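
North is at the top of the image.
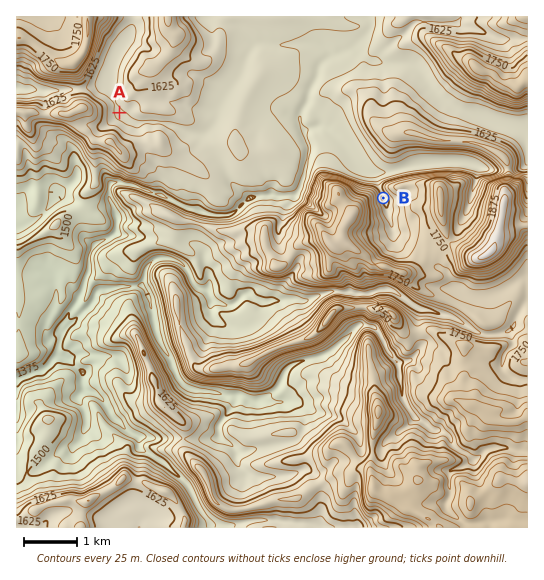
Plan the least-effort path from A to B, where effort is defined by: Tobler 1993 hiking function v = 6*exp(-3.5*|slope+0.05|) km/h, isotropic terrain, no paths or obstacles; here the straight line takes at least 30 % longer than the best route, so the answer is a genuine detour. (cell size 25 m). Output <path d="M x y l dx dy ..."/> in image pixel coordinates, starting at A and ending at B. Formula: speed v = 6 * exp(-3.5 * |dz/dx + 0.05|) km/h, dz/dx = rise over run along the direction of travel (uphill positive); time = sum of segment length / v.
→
<path d="M119 113l19 9 11 0 2 1 18 0 10 6 2 0 2 1 56 0 6 3 38 0 16 8 8 8 6 2 2 3 16 8 6 5 32 16 1 0 5 3 4 4 4 8"/>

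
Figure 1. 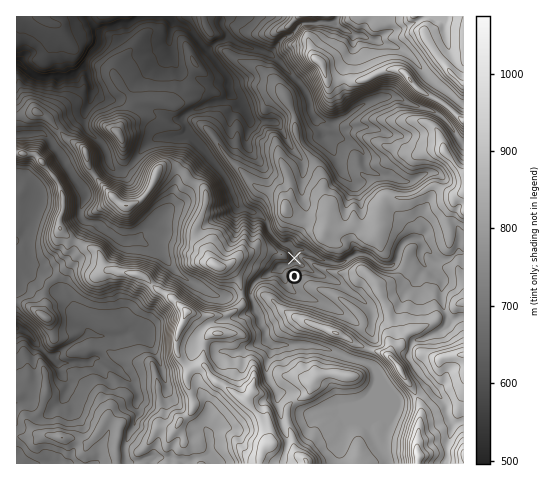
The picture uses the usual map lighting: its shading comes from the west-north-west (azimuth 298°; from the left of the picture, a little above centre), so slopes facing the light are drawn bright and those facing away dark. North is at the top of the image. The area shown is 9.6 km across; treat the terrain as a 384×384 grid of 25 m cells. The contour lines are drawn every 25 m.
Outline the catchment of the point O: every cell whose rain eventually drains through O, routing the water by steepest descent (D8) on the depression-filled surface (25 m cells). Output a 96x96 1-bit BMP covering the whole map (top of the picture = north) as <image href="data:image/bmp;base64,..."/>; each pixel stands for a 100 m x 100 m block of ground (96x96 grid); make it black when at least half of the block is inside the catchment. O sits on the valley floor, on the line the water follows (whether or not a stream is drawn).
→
<image width="96" height="96" href="data:image/bmp;base64,Qk2+BAAAAAAAAD4AAAAoAAAAYAAAAGAAAAABAAEAAAAAAIAEAAATCwAAEwsAAAIAAAAAAAAA////AAAAAAAAAAAAAAAP/////AAAAAAAAAAP/////AAAAAAAAAAH/////AAAAAAAAAAH/////AAAAAAAAAAD/////AAAAAAAAAAH/////AAAAAAAAAAH/////AAAAAAAAAAH/////AAAAAAAAAAH/////gAAAAAAAAAP/////gAAAAAAAAAP/////gAAAAAAAAAf/////gAAAAAAAAA//////gAAAAAAAAB//////AAAAAAAAAD//////AAAAAAAAAP/////+AAAAAAAAAf/////+AAAAAAAAB//////8AAAAAAAAD//////4AAAAAAAAH//////4AAAAAAABH//////wAAAAAAAD///////gAAAAAAAH///////gAAAAAAAH///////AAAAAAAAP///////AAAAAAAAP///////AAAAAAAAP///////AAAAAAAAH///////AAAAAAAAH///////gAAAAAAAH///////gAAAAAAAD///////AAAAAAAAD///////AAAAAAAABAP/////AAAAAAAAAAD////+AAAAAAAAAAD////+AAAAAAAAAAD////+AAAAAAAAAAD////8AAAAAAAAAAD////8AAAAAAAAAAD////4AAAAAAAAAAD////4AAAAAAAAAAH////wAAAAAAAAAAP//+AAAAAAAAAAAAf//wAAAAAAAAAAAAH//gAAAAAAAAAAAAD/wAAAAAAAAAAAAAA/AAAAAAAAAAAAAAAAAAAAAAAAAAAAAAAAAAAAAAAAAAAAAAAAAAAAAAAAAAAAAAAAAAAAAAAAAAAAAAAAAAAAAAAAAAAAAAAAAAAAAAAAAAAAAAAAAAAAAAAAAAAAAAAAAAAAAAAAAAAAAAAAAAAAAAAAAAAAAAAAAAAAAAAAAAAAAAAAAAAAAAAAAAAAAAAAAAAAAAAAAAAAAAAAAAAAAAAAAAAAAAAAAAAAAAAAAAAAAAAAAAAAAAAAAAAAAAAAAAAAAAAAAAAAAAAAAAAAAAAAAAAAAAAAAAAAAAAAAAAAAAAAAAAAAAAAAAAAAAAAAAAAAAAAAAAAAAAAAAAAAAAAAAAAAAAAAAAAAAAAAAAAAAAAAAAAAAAAAAAAAAAAAAAAAAAAAAAAAAAAAAAAAAAAAAAAAAAAAAAAAAAAAAAAAAAAAAAAAAAAAAAAAAAAAAAAAAAAAAAAAAAAAAAAAAAAAAAAAAAAAAAAAAAAAAAAAAAAAAAAAAAAAAAAAAAAAAAAAAAAAAAAAAAAAAAAAAAAAAAAAAAAAAAAAAAAAAAAAAAAAAAAAAAAAAAAAAAAAAAAAAAAAAAAAAAAAAAAAAAAAAAAAAAAAAAAAAAAAAAAAAAAAAAAAAAAAAAAAAAAAAAAAAAAAAAAAAAAAAAAAAAAAAAAAAAAAAAAAAAAAAAAAAAAAAAAAAAAAAAAAAAAAAAAAAAAAAAAAAAAAAAAAAAAAAAAAAAAAAAAAAAAAAAAAAAAAAAAAAAAAAAAAAAAAAAAAAAAAAAAAAAAAAAAAAAAAAAAAAAAAAAAAAA="/>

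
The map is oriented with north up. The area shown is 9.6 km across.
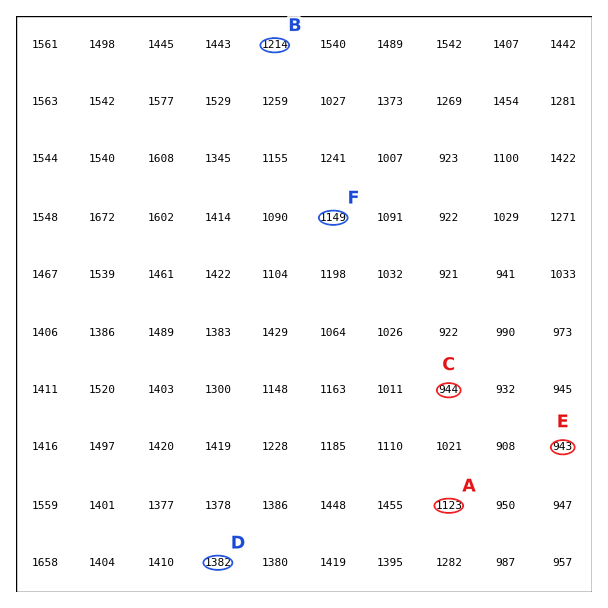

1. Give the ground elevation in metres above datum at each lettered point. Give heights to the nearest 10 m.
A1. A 1120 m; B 1210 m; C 940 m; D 1380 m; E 940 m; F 1150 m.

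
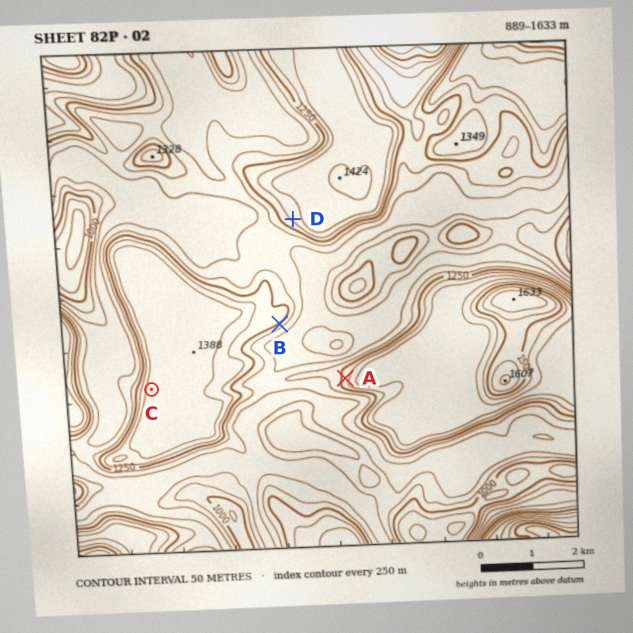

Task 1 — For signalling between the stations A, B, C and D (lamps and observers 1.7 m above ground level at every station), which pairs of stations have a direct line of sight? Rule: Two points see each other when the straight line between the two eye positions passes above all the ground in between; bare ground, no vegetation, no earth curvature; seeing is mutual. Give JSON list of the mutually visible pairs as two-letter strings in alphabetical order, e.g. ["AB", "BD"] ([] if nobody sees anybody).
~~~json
["AB", "AD"]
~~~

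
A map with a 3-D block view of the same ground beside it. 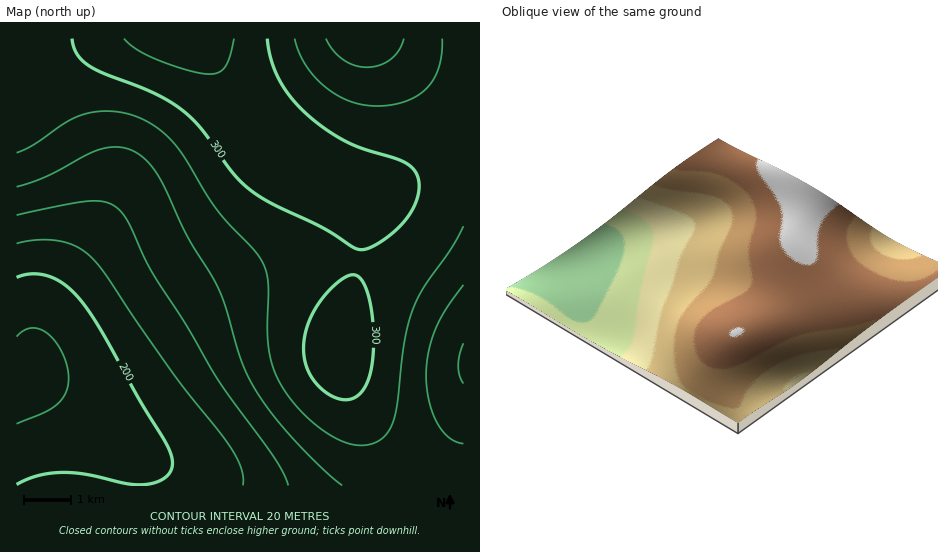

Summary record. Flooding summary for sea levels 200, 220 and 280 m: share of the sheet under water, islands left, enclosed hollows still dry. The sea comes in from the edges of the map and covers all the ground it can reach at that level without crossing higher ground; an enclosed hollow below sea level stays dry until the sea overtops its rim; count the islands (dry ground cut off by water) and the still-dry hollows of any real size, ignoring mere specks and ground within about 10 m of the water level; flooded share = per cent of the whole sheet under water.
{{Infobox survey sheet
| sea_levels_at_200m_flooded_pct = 11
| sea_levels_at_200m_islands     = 0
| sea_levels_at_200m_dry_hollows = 0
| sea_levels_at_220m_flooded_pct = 18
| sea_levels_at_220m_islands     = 0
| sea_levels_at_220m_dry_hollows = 0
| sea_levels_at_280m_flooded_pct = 56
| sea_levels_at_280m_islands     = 0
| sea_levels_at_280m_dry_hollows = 0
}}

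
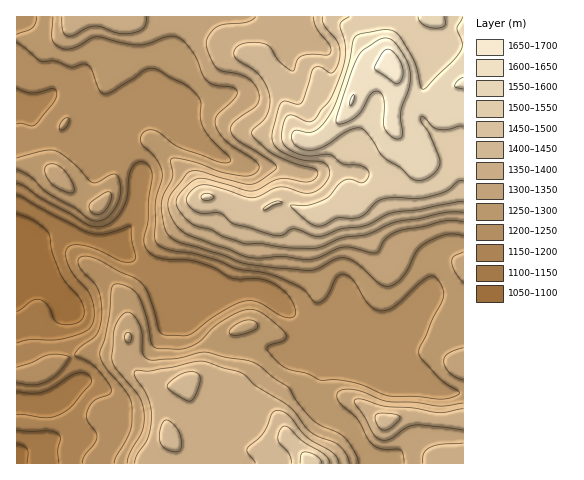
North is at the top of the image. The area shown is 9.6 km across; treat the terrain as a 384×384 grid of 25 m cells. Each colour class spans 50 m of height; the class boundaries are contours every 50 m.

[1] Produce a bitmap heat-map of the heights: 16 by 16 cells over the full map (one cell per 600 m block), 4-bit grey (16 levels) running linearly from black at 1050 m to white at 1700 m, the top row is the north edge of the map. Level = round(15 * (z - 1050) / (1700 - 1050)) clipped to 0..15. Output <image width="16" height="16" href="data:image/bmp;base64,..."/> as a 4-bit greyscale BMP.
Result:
<image width="16" height="16" href="data:image/bmp;base64,Qk32AAAAAAAAAHYAAAAoAAAAEAAAABAAAAABAAQAAAAAAIAAAAATCwAAEwsAABAAAAAAAAAAAAAAABEREQAiIiIAMzMzAERERABVVVUAZmZmAHd3dwCIiIgAmZmZAKqqqgC7u7sAzMzMAN3d3QDu7u4A////ABI0eIiJp1Z3IjRoiIlleHciNGiHdlVlVUM1d3dlRERGIjZkRVVEREURJVM0Q0RERRE0MzNEVVZVAjI0Vnd2dmYSMzaJmqqYdzVVN6qaq7qqVlQ2dmiKu8tERFVGisu8yzRERFZ6rM3MREVEVnmb3cxFVVVoiIreu1Z3dnd3iru7"/>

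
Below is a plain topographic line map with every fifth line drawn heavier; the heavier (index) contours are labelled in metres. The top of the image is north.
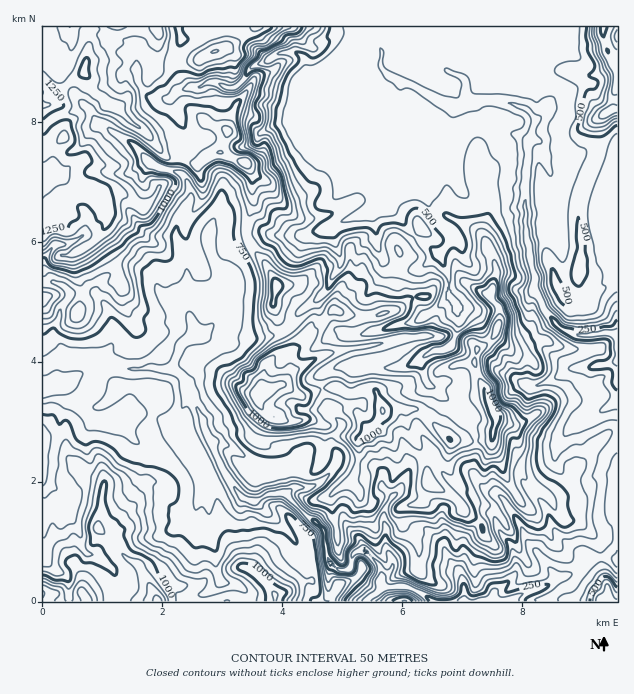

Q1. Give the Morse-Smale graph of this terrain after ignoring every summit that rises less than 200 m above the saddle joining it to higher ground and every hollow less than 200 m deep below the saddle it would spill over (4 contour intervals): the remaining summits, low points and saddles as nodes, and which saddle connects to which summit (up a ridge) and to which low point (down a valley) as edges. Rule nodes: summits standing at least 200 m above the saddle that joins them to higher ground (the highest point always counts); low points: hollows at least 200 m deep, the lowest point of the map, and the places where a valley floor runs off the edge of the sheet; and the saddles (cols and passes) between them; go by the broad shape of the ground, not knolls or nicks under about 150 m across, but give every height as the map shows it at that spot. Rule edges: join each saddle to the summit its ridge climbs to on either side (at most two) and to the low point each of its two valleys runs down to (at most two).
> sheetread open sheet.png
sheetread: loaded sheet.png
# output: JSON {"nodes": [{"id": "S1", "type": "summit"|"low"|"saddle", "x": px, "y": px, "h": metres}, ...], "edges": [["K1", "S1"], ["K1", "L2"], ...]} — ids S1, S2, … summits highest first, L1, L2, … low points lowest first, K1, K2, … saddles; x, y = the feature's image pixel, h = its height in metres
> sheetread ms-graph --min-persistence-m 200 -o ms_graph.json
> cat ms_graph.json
{"nodes": [
{"id": "S1", "type": "summit", "x": 43, "y": 180, "h": 1328},
{"id": "S2", "type": "summit", "x": 43, "y": 594, "h": 1205},
{"id": "S3", "type": "summit", "x": 265, "y": 390, "h": 1191},
{"id": "S4", "type": "summit", "x": 604, "y": 27, "h": 760},
{"id": "S5", "type": "summit", "x": 602, "y": 601, "h": 647},
{"id": "L1", "type": "low", "x": 509, "y": 601, "h": 160},
{"id": "L2", "type": "low", "x": 616, "y": 336, "h": 169},
{"id": "K1", "type": "saddle", "x": 247, "y": 235, "h": 822},
{"id": "K2", "type": "saddle", "x": 494, "y": 303, "h": 816},
{"id": "K3", "type": "saddle", "x": 43, "y": 366, "h": 681},
{"id": "K4", "type": "saddle", "x": 379, "y": 31, "h": 401},
{"id": "K5", "type": "saddle", "x": 413, "y": 87, "h": 390},
{"id": "K6", "type": "saddle", "x": 601, "y": 558, "h": 345},
{"id": "K7", "type": "saddle", "x": 541, "y": 300, "h": 265}],
"edges": [["K1", "S1"], ["K1", "S3"], ["K1", "L1"], ["K2", "S1"], ["K2", "S3"], ["K2", "L1"], ["K2", "L2"], ["K3", "S1"], ["K3", "S2"], ["K3", "L1"], ["K4", "S1"], ["K4", "S4"], ["K4", "L1"], ["K5", "S1"], ["K5", "S4"], ["K5", "L1"], ["K5", "L2"], ["K6", "S3"], ["K6", "S5"], ["K6", "L1"], ["K7", "S3"], ["K7", "S4"], ["K7", "L2"]]}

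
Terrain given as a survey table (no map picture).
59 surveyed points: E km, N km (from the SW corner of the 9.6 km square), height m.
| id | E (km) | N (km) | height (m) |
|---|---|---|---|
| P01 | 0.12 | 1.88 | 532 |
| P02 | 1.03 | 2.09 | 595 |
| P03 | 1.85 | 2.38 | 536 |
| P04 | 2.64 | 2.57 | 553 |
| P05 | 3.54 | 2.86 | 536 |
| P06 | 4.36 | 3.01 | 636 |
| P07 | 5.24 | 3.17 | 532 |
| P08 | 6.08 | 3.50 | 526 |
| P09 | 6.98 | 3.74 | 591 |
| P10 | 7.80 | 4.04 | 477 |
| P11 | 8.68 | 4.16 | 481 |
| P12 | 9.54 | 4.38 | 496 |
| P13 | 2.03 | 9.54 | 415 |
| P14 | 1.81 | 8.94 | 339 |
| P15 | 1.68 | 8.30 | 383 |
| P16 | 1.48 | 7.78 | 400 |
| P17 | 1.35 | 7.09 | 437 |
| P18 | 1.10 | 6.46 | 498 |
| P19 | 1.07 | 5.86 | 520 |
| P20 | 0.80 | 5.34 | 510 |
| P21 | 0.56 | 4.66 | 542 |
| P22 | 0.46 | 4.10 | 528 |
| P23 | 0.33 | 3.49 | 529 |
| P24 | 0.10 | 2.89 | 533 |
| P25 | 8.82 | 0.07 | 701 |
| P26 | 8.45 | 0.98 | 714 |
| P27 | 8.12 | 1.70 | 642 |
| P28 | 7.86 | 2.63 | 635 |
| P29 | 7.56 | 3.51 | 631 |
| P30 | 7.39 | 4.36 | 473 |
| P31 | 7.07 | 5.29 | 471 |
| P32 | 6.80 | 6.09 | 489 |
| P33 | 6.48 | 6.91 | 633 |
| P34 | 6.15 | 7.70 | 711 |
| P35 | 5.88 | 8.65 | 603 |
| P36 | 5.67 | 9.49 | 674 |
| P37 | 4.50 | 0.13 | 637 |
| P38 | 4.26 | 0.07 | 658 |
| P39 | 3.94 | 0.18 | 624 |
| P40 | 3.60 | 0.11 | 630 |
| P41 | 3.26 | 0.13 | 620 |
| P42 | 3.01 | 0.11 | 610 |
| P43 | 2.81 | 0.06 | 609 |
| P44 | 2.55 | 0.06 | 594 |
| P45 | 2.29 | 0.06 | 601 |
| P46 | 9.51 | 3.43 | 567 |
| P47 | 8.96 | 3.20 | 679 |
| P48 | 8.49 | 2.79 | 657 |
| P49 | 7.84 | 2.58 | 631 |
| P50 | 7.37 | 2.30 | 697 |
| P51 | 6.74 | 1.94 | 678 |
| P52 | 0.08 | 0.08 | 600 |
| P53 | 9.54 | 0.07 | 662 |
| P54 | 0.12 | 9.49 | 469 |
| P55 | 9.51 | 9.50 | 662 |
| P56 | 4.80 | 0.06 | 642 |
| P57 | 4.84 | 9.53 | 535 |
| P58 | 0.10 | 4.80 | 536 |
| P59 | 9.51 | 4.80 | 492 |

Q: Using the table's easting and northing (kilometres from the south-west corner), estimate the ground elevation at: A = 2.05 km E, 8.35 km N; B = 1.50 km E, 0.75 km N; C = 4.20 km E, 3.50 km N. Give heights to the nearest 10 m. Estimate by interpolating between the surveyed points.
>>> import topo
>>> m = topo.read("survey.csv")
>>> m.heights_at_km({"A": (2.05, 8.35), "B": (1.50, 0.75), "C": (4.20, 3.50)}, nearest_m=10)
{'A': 440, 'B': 540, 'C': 560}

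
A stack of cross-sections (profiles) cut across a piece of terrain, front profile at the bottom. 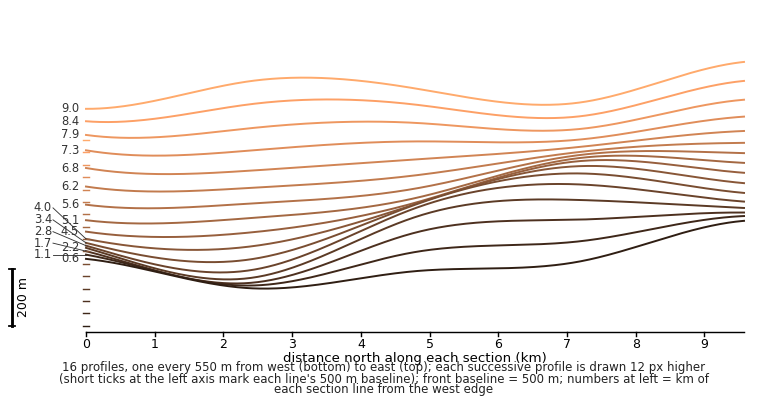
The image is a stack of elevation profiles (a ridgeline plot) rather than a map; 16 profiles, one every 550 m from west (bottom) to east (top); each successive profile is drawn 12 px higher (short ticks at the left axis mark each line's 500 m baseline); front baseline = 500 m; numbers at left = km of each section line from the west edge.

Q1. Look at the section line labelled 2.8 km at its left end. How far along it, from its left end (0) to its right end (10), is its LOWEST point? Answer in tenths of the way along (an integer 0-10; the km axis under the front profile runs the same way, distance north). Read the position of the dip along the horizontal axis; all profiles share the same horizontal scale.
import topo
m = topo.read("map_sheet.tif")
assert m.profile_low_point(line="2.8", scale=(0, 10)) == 2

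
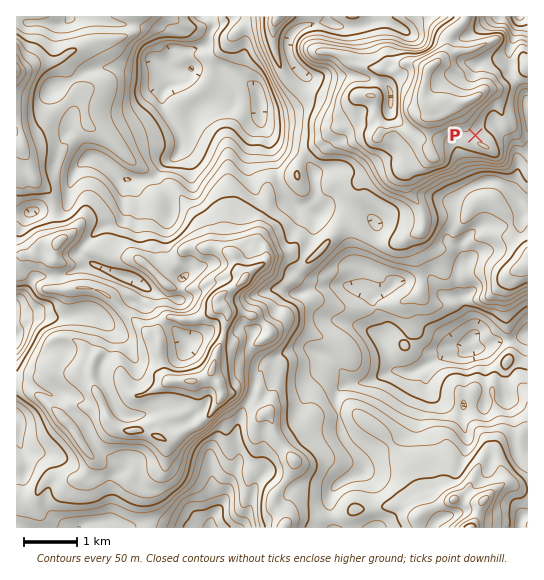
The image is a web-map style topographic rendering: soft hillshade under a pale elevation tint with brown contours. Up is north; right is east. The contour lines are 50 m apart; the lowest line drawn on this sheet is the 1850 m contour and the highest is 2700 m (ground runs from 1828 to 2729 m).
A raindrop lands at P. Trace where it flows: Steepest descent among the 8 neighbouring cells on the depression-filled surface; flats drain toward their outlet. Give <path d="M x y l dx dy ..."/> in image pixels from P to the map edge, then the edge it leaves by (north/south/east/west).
<path d="M475 135l7-6 3 0 2-3 3-1 7 0 4 6 13 14 0 2 1 2 0 6 2 2 0 5 1 1 0 10-1 1-2 8-2 3 0 9 2 0 12 12"/>
exit: east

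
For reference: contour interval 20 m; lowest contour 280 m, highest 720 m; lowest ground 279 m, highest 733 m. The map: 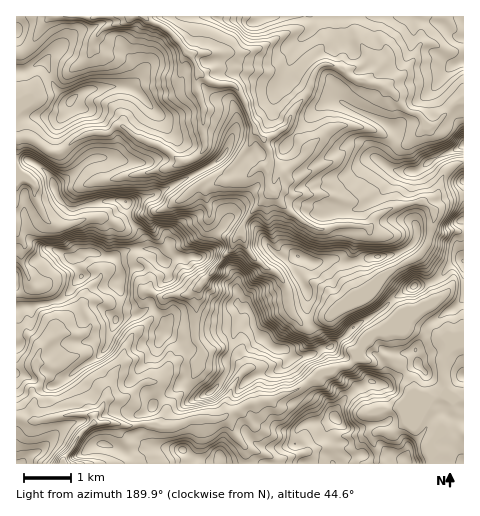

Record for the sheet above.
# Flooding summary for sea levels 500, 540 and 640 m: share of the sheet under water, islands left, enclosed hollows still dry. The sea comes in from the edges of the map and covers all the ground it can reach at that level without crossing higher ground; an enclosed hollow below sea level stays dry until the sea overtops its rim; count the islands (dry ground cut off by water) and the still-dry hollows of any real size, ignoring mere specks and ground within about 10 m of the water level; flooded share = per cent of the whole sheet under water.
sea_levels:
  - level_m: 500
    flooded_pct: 45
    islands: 1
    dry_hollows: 0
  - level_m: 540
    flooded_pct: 58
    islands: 1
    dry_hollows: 0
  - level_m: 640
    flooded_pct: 90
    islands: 2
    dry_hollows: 0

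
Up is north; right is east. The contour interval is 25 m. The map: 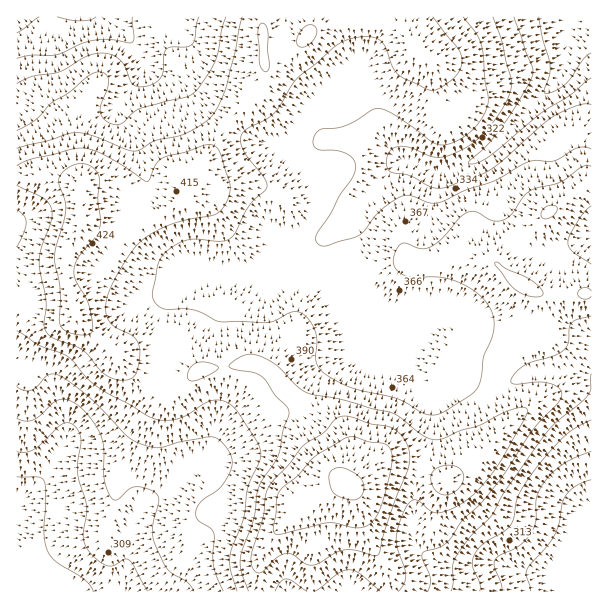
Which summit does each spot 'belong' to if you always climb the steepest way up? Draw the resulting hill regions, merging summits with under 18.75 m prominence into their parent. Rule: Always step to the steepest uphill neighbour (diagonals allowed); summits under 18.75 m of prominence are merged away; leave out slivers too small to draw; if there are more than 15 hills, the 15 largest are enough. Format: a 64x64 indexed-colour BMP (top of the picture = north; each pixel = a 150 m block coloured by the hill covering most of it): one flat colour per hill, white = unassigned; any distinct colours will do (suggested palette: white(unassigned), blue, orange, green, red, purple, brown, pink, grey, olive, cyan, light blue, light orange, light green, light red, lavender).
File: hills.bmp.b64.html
<image width="64" height="64" href="data:image/bmp;base64,Qk12CAAAAAAAAHYAAAAoAAAAQAAAAEAAAAABAAQAAAAAAAAIAAATCwAAEwsAABAAAAAAAAAA////ALR3HwAOf/8ALKAsACgn1gC9Z5QAS1aMAMJ34wB/f38AIr28AM++FwDox64AeLv/AIrfmACWmP8A1bDFABERERERERERERERERERERERERERERERERERERERERERERERERERERERERERERERERERERERERERERERERERERERERERERERERERERERERERERERERERERERERERERERERERERERERERERERERERERERERERERERERERERERERERERERERERERERERERERERERERERERERERERERERERERERERERERERERERERERERERERERERERERERERERERERERERERERERERERERERERERERERERERERERERERERERERERERERERERERERERERERERERERERERERERERERERERERERERERERERERERERERERERERERERERERERERERERERERERERERERERERERERERERERERERERERERERERERERIREREREREREREREREREREREREREREREREREREREREREiERERERERERERERERERERERERERERERERERERERERESIhERERERERERERERERERERERERERERERERERERERERIiIREREREREREREREREREREREREREREREREREREREREiIhERERERERERERERERERERERERERERERERERERERESIiIRERERERERERERERERERERERERERERERERERERERIiIiEREREREREREREREREREREREREREREREREREREREiIiIiIiERERERERERERERERERERERERERERERERERESIiIiIiIhERERERERERERERERERERERERERERERERERIiIiIiIiIREREREREREREREREREREREREREREREREREiIiIiIiIiERERERERERERERERERERERERERERERERESIiIiIiIiIRERERERERERERERERERERERERERERERERIiIiIiIiIiEREREREREREREREREREREREREREREREREiIiIiIiIiIhEREREREREREREREREREREREzMxERERESIiIiIiIiIiEREREREREREREREREREREREzMzMzERMzIiIiIiIiIiIRERERERERERERERERERERERMzMzMzMzMiIiIiIiIiIhEREREREREREREREREREREREzMzMzMzMyIiIiIiIiIiERERERERERERERERERERERETMzMzMzMzIiIiIiIiIiIRERERERERERERERERMRERERMzMzMzMzMiIiIiIiIiIhERERERERERERERETMzMRERMzMzMzMzMyIiIiIiIiIiERERERERERERERETMzMzERMzMzMzMzMzIiIiIiIiIiIhEREREREREREREzMzMzMzMzMzMzMzMzMiIiIiIiIiIiEREREREREREREzMzMzMzMzMzMzMzMzMyIiIiIiIiIiIhERERERERERETMzMzMzMzMzMzMzMzMzIiIiIiIiIiIiIRERERERERETMzMzMzMzMzMzMzMzMzMiIiIiIiIiIiIiERIiIRERERMzMzMzMzMzMzMzMzMzMyIiIiIiIiIiIiIiIiIiERERMzMzMzMzMzMzMzMzMzMzIiIiIiIiIiIiIiIiIiIhEREzMzMzMzMzMzMzMzMzMzMiIiIiIiIiIiIiIiIiIiIRETMzMzMzMzMzMzMzMzMzMyIiIiIiIiIiIiIiIiIiIiIiIzMzMzMzMzMzMzMzMzMzIiIiIiIiIiIiIiIiIiIiIiIiMzMzMzMzMzMzMzMzMzMiIiIiIiIiIiIiIiIiIiIiIiIjMzMzMzMzMzMzMzMzMyIiIiIiIiIiIiIiIiIiIiIiIiIzMzMzMzMzMzMzMzMzIiIiIiIiIiIiIiIiIiIiIiIiIhMzMzMzMzMzMzMzMzMiIiIiIiIiIiIiIiIiIiIiIiIRETMzMzMzMzMzMzMzMyIiIiIiIiIiIiIiIiIiIiIiIREREzMzMzMzMzMzMzMzIiIiIiIiIiIiIiIiIiIiIiIRERETMzMzMzMzMzMzMzMiIiIiIiIiIiIiIiIiIiIiIhEREREzMRERMzMzMzMzMyIiIiIiIiIiIiIiIiIiIiIiERERERERERERMzMzMzMzIiIiIiIiIiIiIiIiIiIiESIRERERERERERETMzMzMzMiIiIiIiIiIiIiIiIiEREREREREREREREREREzMzMzMyIiIiIiIiIiIiIiIhERERERERERERERERERERMzMzMzIiIiIiIiIiIiIiIRERERERERERERERERERERETMzMzMiIiIiIiIiIiIiIREREREREREREREREREREREREzMzMyIiIiIiIiIiIiIRERERERERERERERERERERERERMzMzIiIiIiIiIiIiIhERERERERERERERERERERERERETMzMiIiIiIiIiIiIhEREREREREREREREREREREREREREzMyIiIiIiIiIiIRERERERERERERERERERERERERERERMzIiIiIiIiIhEREREREREREREREREREREREREREREREzMiIiIiIiIiERERERERERERERERERERERERERERERETMyIiIiIiIiERERERERERERERERERERERERERERERERMzIiIiIiIiIREREREREREREREREREREREREREREREREzMiIiIiIiIRERERERERERERERERERERERERERERERETMyIiIiIiEREREREREREREREREREREREREREREREREREz"/>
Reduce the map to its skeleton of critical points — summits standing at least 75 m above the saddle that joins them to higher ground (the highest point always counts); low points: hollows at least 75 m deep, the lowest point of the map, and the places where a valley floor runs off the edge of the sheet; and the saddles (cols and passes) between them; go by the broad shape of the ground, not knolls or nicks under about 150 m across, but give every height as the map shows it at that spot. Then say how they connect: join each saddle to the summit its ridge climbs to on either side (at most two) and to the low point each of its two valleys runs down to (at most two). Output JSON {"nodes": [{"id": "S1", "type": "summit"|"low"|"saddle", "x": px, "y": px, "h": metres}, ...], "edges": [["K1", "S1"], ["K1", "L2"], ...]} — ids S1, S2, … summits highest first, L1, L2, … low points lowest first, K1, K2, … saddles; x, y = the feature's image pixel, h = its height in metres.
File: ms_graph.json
{"nodes": [
{"id": "S1", "type": "summit", "x": 350, "y": 486, "h": 479},
{"id": "L1", "type": "low", "x": 570, "y": 21, "h": 250},
{"id": "L2", "type": "low", "x": 563, "y": 591, "h": 257},
{"id": "L3", "type": "low", "x": 17, "y": 518, "h": 259},
{"id": "L4", "type": "low", "x": 17, "y": 17, "h": 261},
{"id": "K1", "type": "saddle", "x": 153, "y": 386, "h": 393},
{"id": "K2", "type": "saddle", "x": 227, "y": 126, "h": 386},
{"id": "K3", "type": "saddle", "x": 494, "y": 386, "h": 377}],
"edges": [["K1", "S1"], ["K1", "L1"], ["K1", "L3"], ["K2", "S1"], ["K2", "L1"], ["K2", "L4"], ["K3", "S1"], ["K3", "L1"], ["K3", "L2"]]}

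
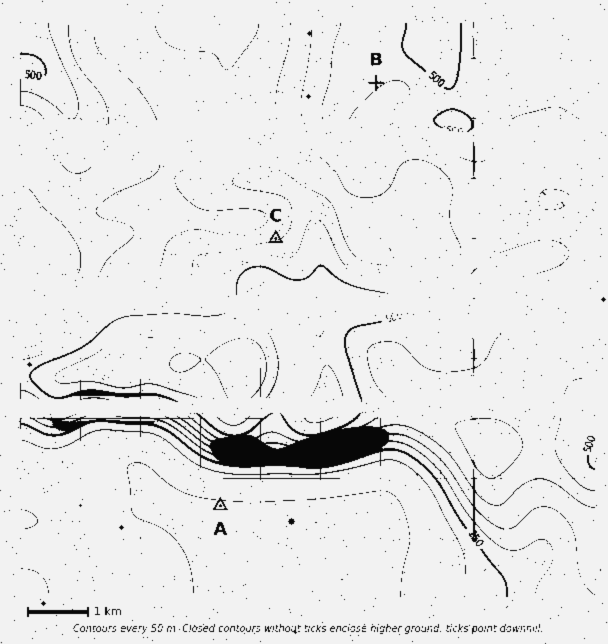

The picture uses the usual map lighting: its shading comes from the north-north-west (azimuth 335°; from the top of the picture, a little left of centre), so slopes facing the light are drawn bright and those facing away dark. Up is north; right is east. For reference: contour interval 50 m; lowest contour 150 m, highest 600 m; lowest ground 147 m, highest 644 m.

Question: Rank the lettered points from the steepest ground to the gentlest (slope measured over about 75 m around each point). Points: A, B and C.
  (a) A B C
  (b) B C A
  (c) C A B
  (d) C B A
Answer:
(d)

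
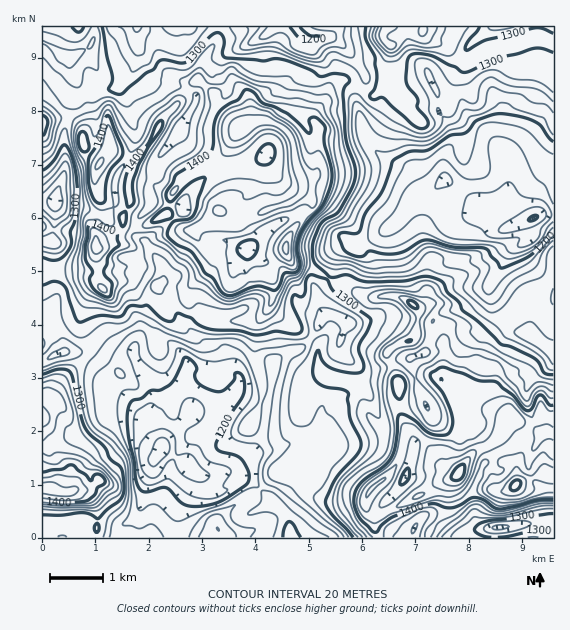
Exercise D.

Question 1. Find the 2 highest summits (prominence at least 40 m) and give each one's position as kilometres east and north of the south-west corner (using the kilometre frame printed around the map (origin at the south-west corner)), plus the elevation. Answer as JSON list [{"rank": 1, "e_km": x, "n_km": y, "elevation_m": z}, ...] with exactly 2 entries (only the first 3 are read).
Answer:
[{"rank": 1, "e_km": 7.81, "n_km": 1.21, "elevation_m": 1515}, {"rank": 2, "e_km": 8.89, "n_km": 0.99, "elevation_m": 1510}]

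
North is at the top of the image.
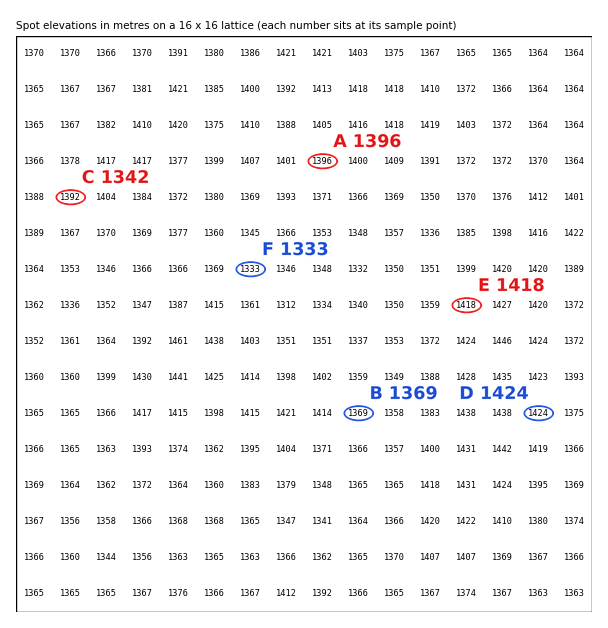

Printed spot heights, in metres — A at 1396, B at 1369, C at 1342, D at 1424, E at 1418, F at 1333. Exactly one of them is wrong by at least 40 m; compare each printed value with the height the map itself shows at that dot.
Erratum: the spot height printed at C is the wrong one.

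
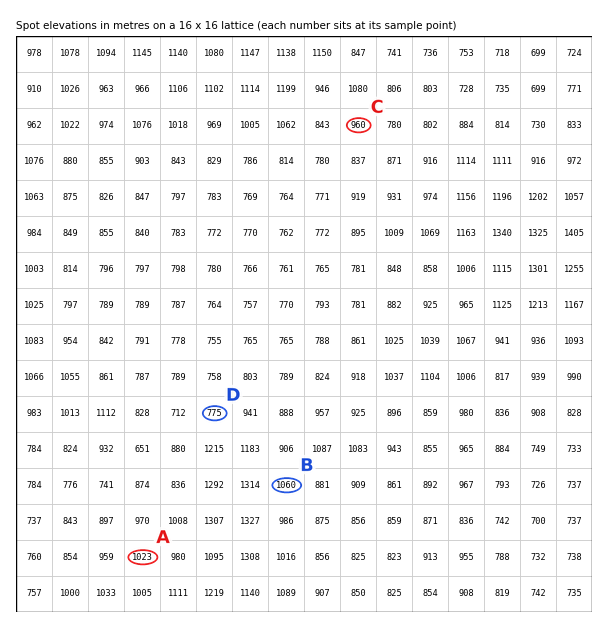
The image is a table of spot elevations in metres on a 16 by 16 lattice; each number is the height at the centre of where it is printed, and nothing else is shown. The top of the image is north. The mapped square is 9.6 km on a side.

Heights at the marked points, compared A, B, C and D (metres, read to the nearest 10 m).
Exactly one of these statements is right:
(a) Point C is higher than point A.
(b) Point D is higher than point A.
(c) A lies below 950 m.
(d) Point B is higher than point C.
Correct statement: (d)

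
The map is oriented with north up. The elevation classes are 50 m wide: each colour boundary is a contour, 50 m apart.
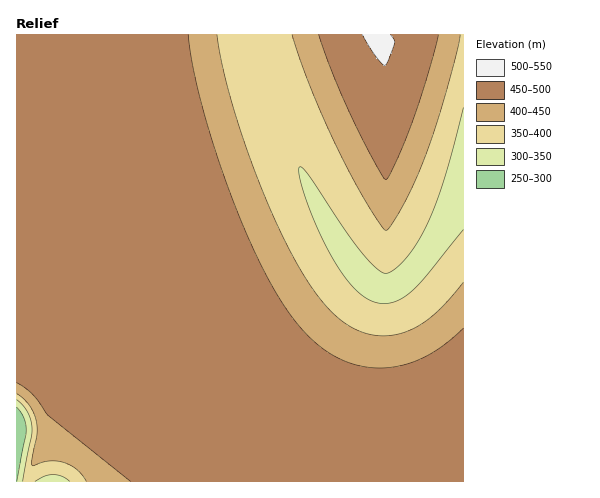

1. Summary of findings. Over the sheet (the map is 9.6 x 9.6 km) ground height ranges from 280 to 500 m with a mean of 440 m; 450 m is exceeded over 60.7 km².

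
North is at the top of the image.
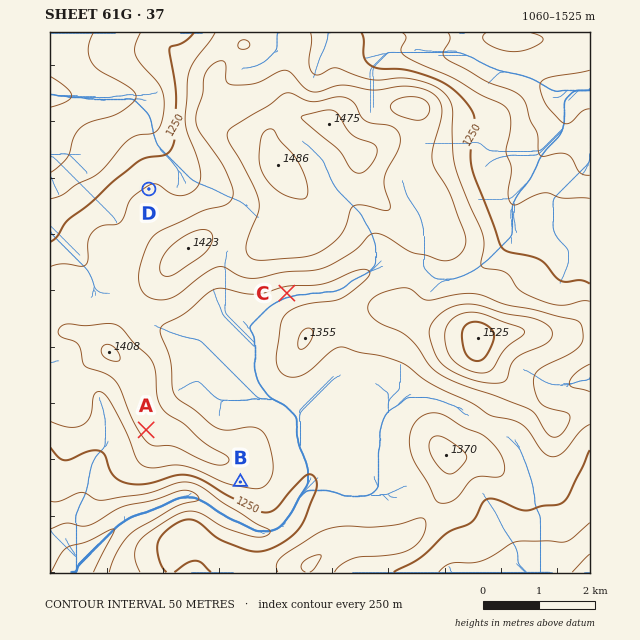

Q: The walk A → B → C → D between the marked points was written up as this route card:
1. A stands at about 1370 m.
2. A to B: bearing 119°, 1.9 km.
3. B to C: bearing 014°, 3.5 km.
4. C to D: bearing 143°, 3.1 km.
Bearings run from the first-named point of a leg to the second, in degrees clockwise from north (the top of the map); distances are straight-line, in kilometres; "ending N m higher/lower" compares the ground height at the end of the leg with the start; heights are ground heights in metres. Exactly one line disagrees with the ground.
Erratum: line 4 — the bearing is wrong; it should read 307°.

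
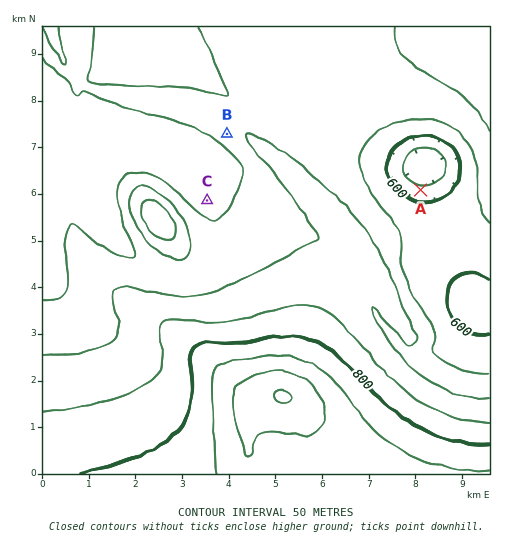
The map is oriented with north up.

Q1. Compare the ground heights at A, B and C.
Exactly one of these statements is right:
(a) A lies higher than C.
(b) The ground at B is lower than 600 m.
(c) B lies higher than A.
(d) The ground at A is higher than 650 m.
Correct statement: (c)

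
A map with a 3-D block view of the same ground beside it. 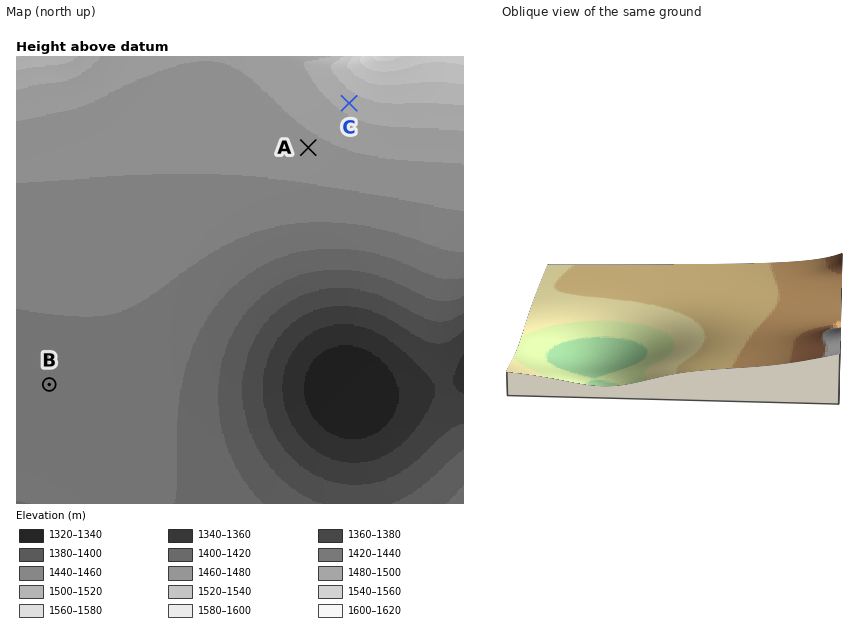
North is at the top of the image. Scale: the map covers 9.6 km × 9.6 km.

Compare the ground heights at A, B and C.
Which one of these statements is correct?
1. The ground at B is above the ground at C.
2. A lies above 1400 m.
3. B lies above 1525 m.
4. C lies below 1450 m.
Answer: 2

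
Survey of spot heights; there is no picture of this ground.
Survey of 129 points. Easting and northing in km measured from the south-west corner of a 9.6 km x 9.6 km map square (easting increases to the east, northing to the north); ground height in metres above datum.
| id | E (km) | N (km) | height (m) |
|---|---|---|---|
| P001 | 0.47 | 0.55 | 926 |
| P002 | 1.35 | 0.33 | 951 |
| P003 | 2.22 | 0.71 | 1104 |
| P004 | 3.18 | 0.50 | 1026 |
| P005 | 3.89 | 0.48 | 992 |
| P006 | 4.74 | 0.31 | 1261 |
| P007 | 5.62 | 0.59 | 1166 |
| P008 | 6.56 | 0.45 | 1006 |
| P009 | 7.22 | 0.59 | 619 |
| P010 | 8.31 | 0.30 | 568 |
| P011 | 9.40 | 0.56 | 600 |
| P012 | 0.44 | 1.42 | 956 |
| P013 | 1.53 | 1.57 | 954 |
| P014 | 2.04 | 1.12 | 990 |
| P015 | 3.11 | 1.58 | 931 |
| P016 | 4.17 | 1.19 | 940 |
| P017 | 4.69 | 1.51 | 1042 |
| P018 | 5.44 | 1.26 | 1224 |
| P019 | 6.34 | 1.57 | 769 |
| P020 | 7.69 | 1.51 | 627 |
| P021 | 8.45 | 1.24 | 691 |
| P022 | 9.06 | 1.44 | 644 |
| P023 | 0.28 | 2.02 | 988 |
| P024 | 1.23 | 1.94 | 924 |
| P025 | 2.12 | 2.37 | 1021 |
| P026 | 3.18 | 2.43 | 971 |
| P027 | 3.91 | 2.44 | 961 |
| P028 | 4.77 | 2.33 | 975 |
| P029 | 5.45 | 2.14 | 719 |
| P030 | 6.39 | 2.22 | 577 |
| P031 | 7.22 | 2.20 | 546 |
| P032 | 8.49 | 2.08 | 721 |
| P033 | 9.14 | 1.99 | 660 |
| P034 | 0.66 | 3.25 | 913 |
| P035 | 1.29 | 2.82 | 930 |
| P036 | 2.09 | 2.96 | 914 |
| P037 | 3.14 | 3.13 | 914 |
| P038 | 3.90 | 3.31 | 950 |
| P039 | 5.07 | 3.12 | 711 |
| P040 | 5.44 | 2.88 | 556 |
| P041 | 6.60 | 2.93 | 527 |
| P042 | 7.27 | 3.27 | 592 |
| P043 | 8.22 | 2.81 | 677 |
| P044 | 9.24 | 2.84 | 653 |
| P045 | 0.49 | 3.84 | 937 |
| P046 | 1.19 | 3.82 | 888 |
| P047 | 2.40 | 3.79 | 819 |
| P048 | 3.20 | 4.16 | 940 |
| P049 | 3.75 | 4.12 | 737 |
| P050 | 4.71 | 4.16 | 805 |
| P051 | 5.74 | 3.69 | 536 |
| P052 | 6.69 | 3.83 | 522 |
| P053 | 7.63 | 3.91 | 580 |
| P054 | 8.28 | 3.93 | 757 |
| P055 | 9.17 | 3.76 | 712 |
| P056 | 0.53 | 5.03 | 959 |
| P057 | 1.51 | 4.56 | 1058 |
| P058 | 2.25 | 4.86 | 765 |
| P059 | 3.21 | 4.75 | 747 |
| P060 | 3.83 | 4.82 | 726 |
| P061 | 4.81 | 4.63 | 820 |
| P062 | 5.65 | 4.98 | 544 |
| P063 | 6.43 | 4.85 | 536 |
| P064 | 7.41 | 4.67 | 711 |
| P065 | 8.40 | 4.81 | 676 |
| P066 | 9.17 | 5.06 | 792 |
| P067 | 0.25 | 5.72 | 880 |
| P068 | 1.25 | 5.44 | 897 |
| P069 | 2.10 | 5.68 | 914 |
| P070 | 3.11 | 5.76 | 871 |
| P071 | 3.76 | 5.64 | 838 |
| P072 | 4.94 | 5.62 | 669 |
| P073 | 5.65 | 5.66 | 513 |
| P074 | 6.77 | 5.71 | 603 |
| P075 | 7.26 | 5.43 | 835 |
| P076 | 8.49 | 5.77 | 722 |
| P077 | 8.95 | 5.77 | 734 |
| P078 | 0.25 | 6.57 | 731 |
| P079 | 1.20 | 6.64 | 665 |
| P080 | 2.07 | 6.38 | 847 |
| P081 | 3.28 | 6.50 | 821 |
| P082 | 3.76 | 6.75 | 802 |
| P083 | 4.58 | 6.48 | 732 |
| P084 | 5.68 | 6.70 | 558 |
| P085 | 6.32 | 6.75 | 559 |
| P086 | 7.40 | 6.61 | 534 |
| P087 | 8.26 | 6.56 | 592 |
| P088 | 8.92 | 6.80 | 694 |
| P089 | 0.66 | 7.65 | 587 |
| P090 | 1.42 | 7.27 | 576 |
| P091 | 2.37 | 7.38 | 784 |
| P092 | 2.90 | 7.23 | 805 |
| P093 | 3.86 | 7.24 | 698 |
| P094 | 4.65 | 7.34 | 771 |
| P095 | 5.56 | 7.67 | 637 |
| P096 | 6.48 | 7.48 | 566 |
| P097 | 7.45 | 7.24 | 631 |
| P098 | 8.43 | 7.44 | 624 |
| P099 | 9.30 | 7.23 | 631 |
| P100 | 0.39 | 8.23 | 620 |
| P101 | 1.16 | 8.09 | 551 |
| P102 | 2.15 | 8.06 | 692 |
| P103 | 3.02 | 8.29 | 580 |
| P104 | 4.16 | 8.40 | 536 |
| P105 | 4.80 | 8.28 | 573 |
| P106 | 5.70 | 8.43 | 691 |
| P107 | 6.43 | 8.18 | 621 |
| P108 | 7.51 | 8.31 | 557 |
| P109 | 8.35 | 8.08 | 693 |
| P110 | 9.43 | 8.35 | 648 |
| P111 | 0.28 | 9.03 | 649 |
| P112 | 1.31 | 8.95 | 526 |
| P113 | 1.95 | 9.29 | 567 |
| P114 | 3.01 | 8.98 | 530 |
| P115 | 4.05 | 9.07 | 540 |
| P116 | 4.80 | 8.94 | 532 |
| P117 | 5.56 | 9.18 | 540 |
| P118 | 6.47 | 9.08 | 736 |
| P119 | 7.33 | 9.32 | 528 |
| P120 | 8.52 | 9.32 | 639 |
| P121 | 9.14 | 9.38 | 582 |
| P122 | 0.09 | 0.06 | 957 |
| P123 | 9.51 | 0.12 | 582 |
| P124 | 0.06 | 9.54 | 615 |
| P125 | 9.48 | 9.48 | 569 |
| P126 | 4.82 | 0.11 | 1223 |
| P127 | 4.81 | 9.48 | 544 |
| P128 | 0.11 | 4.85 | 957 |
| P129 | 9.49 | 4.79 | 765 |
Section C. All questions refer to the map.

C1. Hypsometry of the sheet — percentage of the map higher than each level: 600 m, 75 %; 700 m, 51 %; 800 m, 36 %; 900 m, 26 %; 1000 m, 9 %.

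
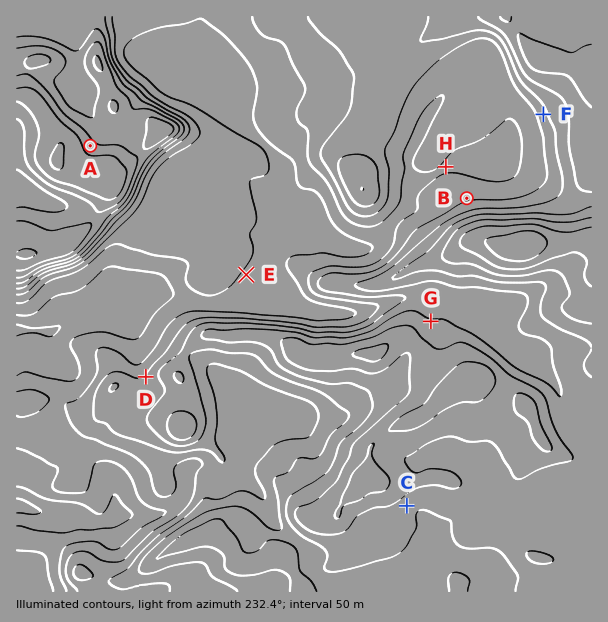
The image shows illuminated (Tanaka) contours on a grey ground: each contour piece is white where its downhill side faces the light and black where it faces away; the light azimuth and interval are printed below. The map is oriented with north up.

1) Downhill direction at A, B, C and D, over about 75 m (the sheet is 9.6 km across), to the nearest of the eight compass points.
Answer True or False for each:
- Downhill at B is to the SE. False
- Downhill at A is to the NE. True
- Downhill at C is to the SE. True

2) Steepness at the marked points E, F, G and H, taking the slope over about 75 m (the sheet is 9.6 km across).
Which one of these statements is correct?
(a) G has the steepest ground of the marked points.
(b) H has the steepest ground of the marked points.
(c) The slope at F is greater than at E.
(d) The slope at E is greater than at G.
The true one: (c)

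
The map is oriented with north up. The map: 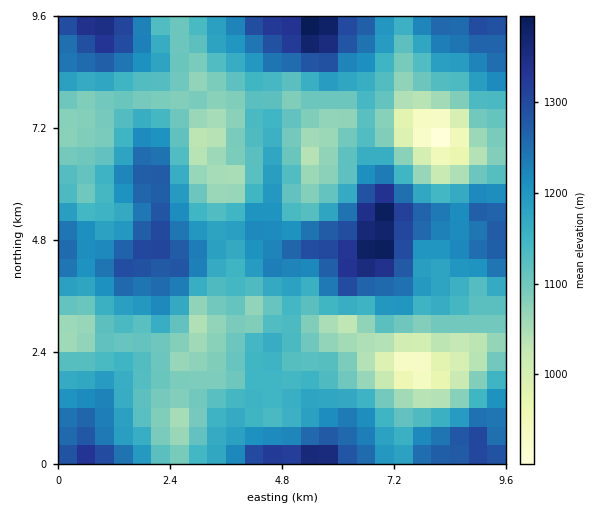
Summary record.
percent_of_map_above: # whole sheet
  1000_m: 97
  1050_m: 92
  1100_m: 75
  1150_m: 53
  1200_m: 34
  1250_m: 19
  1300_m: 7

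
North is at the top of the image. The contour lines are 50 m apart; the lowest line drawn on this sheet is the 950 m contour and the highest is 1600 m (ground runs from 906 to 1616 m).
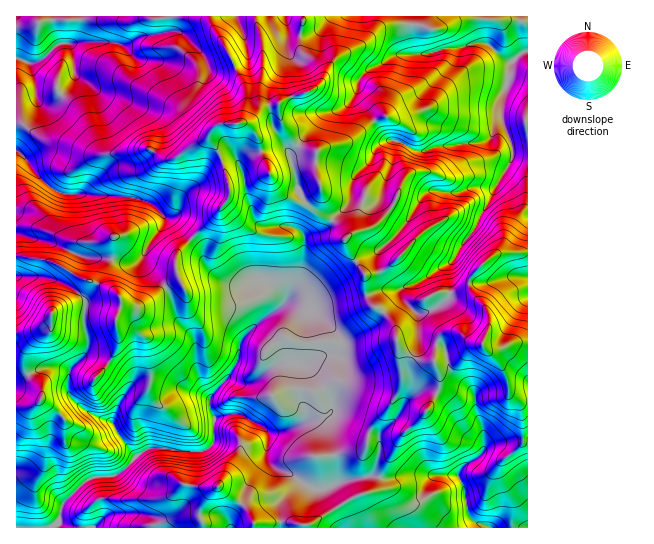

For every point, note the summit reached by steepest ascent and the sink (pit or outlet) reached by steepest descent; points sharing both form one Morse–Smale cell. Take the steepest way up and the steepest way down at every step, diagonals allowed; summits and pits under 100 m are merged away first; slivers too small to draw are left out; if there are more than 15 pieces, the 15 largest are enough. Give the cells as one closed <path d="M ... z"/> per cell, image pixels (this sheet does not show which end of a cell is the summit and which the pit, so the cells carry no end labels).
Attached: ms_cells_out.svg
<path d="M413 16l-80 0-11 12-11 7-18-2-5-4-3-13-29 1 0 6 7 22 0 28-4 17 0 19-4 8-10 6 11 11 13 40 7 13 9 9 18 7 18-14-2 22 18 12 8 10 0 10 3 7 17 25 0 16 2 5 12-5 22-2 14-5 38-23 10-18 13-16 37-73-2-13-10-24-8 12-2 9-6 3-42 4-16 6-12 0-13-8-13-3-8-7-10-20-14-16 2-16 10-12 24-13 27-2-4-1-3-8z"/><path d="M255 16l-176 0-2 21-8 8 4 10 2 22-20 23-5 3-8 0-5-4-6-34-12-6-3 0 0 91 9 8 10 15 18 16 13 6 16-2 39 3 25 5 11 7 8 9 8 3 18 19 24-21 14-21 0-11-8-28-12-20 3-9 7-5 27-1 9-6 4-8 0-19 4-17 0-28z"/><path d="M193 240l-3 0-14 17 0 13 4 9-15 8 7 12 7 23 16 19 2 29 6 16 6 9 0 11 4 11 2 2 20-6 26 12 7 8-1 25 4 7 23 11 20 13 11 0 17-8 29-5 4-3 4-16 0-18-24-8-24-16-2-2 3-4-1-7-8-15-11-16-11-6 28-10 6-6 2-7-2-11-24-20-17-7-11 1 1-6-3-5-14-11-8-3-14 4-14 0-8-3-14-11-5-9-3-12z"/><path d="M235 413l-14 3-6 3-2 24-8 8-20 1-20-4-15 0-12 7-16 17-8 4-21 1-6 3-23 22-5 20-4 5 248 1 2-3 6-1 42-27 23-8 3-11-4-2-33 5-17 8-11 0-8-4-12-9-23-11-4-7 1-25-7-8z"/><path d="M527 16l-113 0-2 10 1 19 3 8 4 1-23 1-28 14-10 12-2 16 14 16 10 20 8 7 13 3 13 8 12 0 16-6 42-4 6-3 2-9 8-12 10 24 1 10 2 2 13 0z"/><path d="M93 281l-5 1-7 13 4 6-1 25 4 21-5 11-14 13 0 24 21 18 20 8 25 35 15-8 15 0 20 4 16 0 6-3 6-6 2-21-6-16 0-11-5-6-5-14-4-34-16-19-11-32-3-3-26 20-12 0-6-4-1-6-3-4z"/><path d="M245 123l-26 1-6 3-4 7 0 4 12 20 8 28 0 11-10 16-28 26 10 10 3 12 5 9 14 11 8 3 14 0 9-4 13 3 14 11 3 5-1 6 3-2 7 0 10 4 14 0 49-11-1-21-17-25-3-7 0-10-8-10-18-12 2-22-18 14-18-7-9-9-7-13-13-40z"/><path d="M527 153l-13 0-2 2-1 7-15 24-20 41-13 16-10 18-4 2-1 12 3 18-5 8-15 10-14 2-13-12-3-12-15 0-18 6 3 8 10 6 12 14 4 22 5 6 21 10 23 2 13-4 10-10 13-5 21 23 6 26 13 8 6 0z"/><path d="M482 344l-13 5-10 10-24 4 5 12-1 15-18 28-20 17-6 15-12 17-3 10 2 2 11 0 13-4 52 1 6 11 4 26 7 10 14 5 38 0 1-126-9-2-10-7-6-26z"/><path d="M82 296l-25 12-5 5-1 16-14 8-9 9-4 9 1 14 6 9 9 9 1 12-10 8-15 0 1 121 37 0 5-6 5-20 18-18 11-7 21-1 8-4 14-15-26-36-9-2-19-11-14-15 1-22 14-13 5-11-4-21 1-25z"/><path d="M367 296l-50 11-22-2 16 6 8 5 18 21-1 9-7 9-28 10 11 6 11 16 8 15 1 7-3 4 2 2 24 16 24 8 1 11-4 19-4 6 7 2 4-10 12-17 6-15 20-17 12-17 6-11 1-15-6-14-11 0-8-2-16-12-6-24-12-14-10-6z"/><path d="M17 151l0 82 38 11 30 13 17 0 31 7 10-8 5 13 18 18 14-8-4-9 0-13 15-18-18-19-8-3-14-13-18-7-72-4-14-8-12-12-10-15z"/><path d="M453 475l-47 0-13 4-14-2-5 14-21 6-49 30 183 1-12-5-4-5-4-11-3-20-5-10z"/><path d="M78 16l-62 1 0 41 15 7 4 14 1 18 6 6 8 0 5-3 20-23-2-22-4-10 8-8z"/><path d="M19 233l-3 1 1 22 24 3 13 4 27 16 16 4 16 8 7 6 3 8 16 2 26-21-17-17-5-13-10 8-31-7-17 0-30-13z"/>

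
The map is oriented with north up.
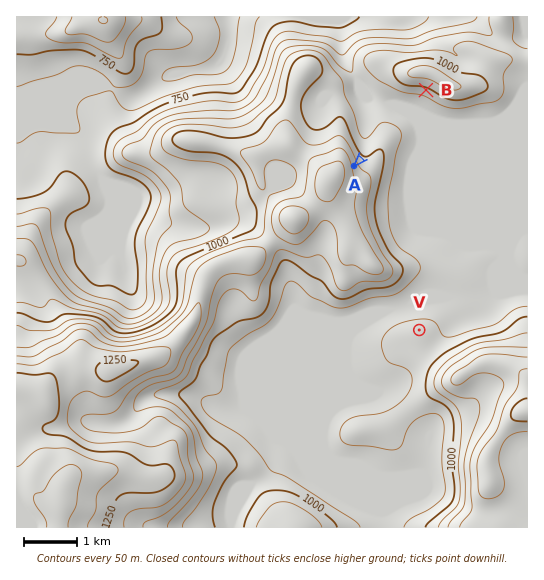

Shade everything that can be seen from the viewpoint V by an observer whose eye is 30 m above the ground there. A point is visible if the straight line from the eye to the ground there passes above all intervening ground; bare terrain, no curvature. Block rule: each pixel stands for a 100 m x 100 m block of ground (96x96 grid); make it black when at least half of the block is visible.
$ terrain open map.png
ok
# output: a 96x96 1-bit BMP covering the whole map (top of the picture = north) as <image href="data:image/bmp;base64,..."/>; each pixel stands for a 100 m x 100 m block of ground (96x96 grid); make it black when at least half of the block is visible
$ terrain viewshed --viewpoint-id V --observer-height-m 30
<image width="96" height="96" href="data:image/bmp;base64,Qk2+BAAAAAAAAD4AAAAoAAAAYAAAAGAAAAABAAEAAAAAAIAEAAATCwAAEwsAAAIAAAAAAAAA////AAAAAAAAAAA//gAf/////AAAQAAP/gA/////+AAAYAAH/wA//B//+AAAcAAH/4D/8A/4AAAAeAAH/8H/wAfwAAAAfAAH/uP/AAPgAAAAfAAH/nf+AAHgAAAAPAAH/hf8AADgAAAAOAAH/w/8AABAAAAAPgAH/wf8AAAAAAAAP/+P/4/+AAAAAAAAP/+P///+AAAAAAAAP/+f////AAAAAAAAf/8P////AAAAAAAHf/8P////gABAAAAH//4H////gADAAAAP/A4H////wAGAAAA//AAH////wAOAAAB//AAP////4/+AAAAB8AAf//////+AAAABwDAf//////+AAAADwDw////////AAAADgD9////////gAAADAD/////////gAAACAH//9//////wAAAAAH/////////4AAAAAD/////////8AAAAAD+P////////gAAAAB+P////////4AAAAA/f//////+/8AAAAAP///////+//AAAAAD//////////gAAAAA//////////4AAAAAf//////////AAAAAD//////////wAAAAB//////////4AAAAA//////////8AAAAA//////////8AAAAAf/////////8AAAAAf/////////8AAAAAPg////////8AAAAAPg////////4AAAAAPA/5j/////4AAAAAPA/wD/////8AAAAAHg/gB/////8AAAAAHg/AB/////8AAAAAH5+AA/////8AAAAAD9+AA/////8AAAAAB58AAz////8AAAAAAA8AAgAf//8AAAAAAA8AAAAB//8AAAAAAAYAAAAB//8AAAAAAAAAAAAB//8AAAAAAAAAAAAD//8AAAAAAAAAAAAD//8AAAAAAAAYAAAH//8AAAAAAAAMAAAH//8AAAAAAAAMAAAP//8AAAAAAAAEAAAP//8AAAAAAAAAAAAf//8AAAAAAAAAAAAf//8AAAAAAAAAAAA///8AAAAAAAAAAAA///8AAAAAAAAAAGA///8AAAAAAAAAAHh///8AAAAAAAAAAD5///8AAAAAAAAAAB////8AAAAAAAAABB////8AAAAAAAAAAA////8AAAAAAAAAAA////8AAAAAAAAAAAf///8AAAAAAAAAAAf///8AAAAAAAAAAAP///8AAAAAAAAAAAH///8AAAAAAAAAAAAf//8AAAAAAAAAAAAf//8AAAAAAAAAAAA///8AAAAAAAAAAAA///8AAAAAAAAAAAA///8AAAAAAAAAAAA///8AAAAAAAAAAAB///8AAAAAAAAAAAD///8AAAAAAAAAAAH//4cAAAAAAAAAAAP/gAcAAAAAAAAAAAf/AAMAAAAAAAAAAA44AAcAAAAAAAAAAAwAAAcAAAAAAAAAAAgAAAcAAAAAAAAAAAAAAAAAAAAAAAAAAAAAAAAAAAAAAAAAAAAAAAAAAAAAAAAAAAAAAAAAAAAAAAAAAAAAAAAAAAAAAAAAAAAAAAAAAAAAAAAAAAAAAAAAAAAAAAAAAAAAAAA="/>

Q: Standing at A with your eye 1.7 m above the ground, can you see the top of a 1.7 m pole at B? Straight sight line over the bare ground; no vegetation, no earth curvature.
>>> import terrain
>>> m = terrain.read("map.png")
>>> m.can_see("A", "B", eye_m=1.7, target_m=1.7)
True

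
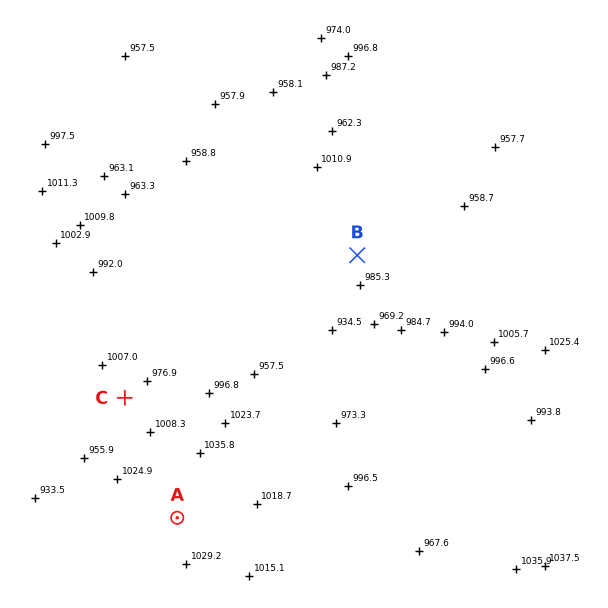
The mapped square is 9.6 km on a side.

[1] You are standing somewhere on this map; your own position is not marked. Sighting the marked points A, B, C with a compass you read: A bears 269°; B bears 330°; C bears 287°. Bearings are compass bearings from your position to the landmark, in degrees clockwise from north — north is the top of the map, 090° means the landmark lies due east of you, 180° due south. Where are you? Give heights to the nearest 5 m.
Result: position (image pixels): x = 506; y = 513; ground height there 1010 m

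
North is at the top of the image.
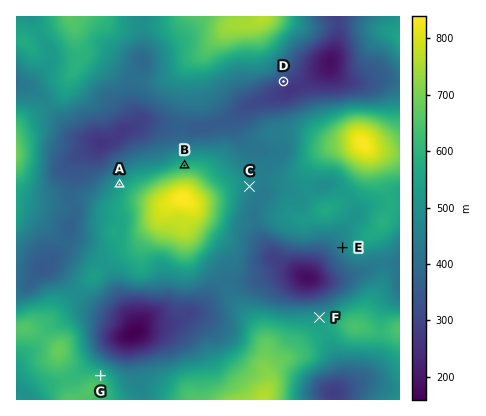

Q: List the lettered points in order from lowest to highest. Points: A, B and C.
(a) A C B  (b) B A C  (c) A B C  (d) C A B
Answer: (d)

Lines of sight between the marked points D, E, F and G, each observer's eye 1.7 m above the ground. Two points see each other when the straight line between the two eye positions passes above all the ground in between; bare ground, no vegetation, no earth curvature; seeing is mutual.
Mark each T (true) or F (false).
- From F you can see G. F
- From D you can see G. F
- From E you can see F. T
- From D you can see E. F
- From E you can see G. T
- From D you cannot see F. T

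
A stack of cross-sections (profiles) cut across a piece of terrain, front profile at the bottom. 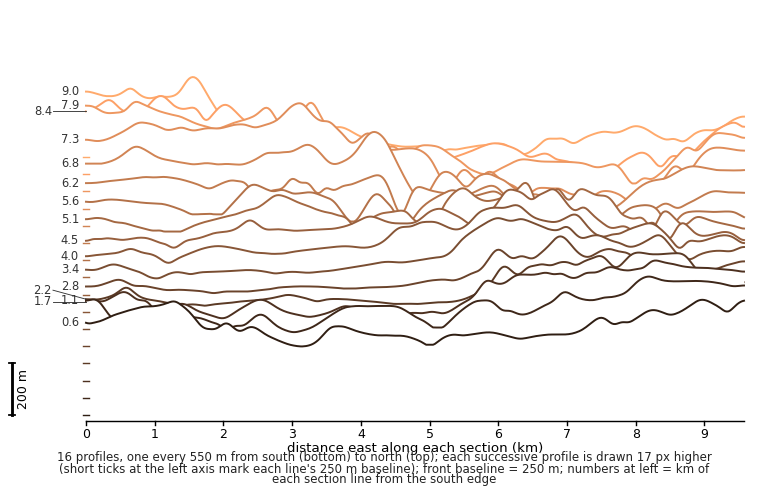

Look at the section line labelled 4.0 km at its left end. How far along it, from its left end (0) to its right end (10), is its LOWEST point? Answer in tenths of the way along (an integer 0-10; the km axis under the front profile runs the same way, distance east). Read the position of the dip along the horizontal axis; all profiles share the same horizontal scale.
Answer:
1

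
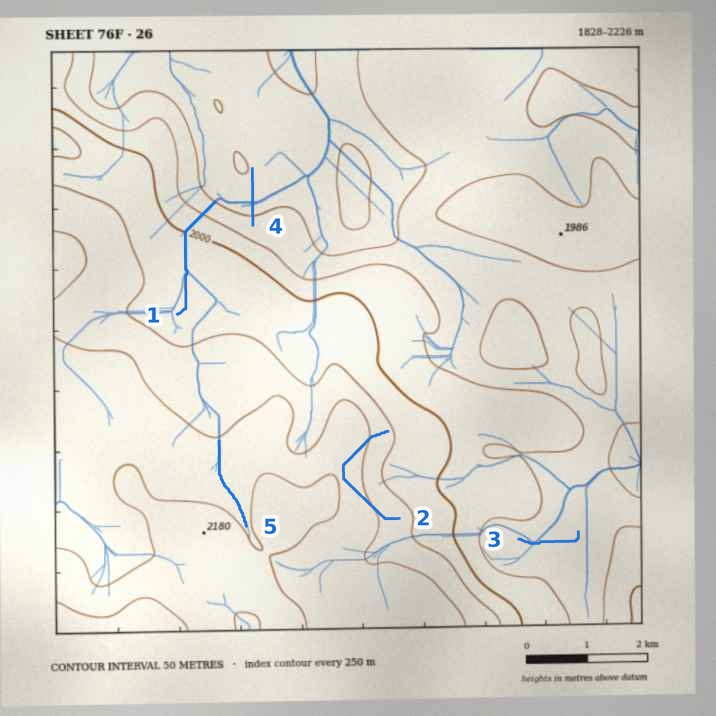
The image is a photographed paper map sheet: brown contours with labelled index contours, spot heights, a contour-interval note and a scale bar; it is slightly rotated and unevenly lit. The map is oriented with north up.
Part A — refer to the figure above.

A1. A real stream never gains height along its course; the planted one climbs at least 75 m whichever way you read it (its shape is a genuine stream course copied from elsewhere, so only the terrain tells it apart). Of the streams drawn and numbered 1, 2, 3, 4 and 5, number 2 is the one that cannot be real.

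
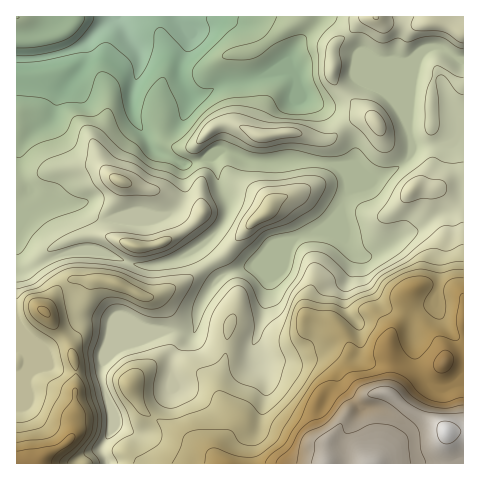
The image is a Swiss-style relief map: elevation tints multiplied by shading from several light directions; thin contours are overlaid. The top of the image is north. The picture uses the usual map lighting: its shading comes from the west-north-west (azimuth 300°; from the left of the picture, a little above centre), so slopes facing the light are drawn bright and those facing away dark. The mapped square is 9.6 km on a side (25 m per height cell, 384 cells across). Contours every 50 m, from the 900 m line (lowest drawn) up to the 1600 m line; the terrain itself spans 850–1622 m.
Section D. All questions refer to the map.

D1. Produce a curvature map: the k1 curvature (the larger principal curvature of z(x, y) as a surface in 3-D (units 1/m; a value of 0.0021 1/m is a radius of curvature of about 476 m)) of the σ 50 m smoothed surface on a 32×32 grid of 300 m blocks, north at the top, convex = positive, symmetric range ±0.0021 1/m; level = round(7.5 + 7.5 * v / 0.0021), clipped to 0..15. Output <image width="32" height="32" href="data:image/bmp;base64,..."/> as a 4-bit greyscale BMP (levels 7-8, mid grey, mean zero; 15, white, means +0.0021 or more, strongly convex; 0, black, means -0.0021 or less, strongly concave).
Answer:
<image width="32" height="32" href="data:image/bmp;base64,Qk12AgAAAAAAAHYAAAAoAAAAIAAAACAAAAABAAQAAAAAAAACAAATCwAAEwsAABAAAAAAAAAAAAAAABEREQAiIiIAMzMzAERERABVVVUAZmZmAHd3dwCIiIgAmZmZAKqqqgC7u7sAzMzMAN3d3QDu7u4A////AKvJmoqYiIiqqrqJmJmIeIeIr8iah4iJl3d4upiIiIioeHnLiKeZiIiIiKnIiIh4uneZu4e7qJiImJiYjIiIrLp3icmJyWd4mYd4m4u5nKdpiJrpnLh3eZiIeHyXvMp3iIh456u6iJmYd3h5qYeYiaiHeud5m5mYmXd3iIl4qYnKh3zIiHiZeZl4iZh6mbh3qIi6moeIiXipiJq4i3i5eYqb6IlniZmIqZiKyrqKiYh7zriKh62oeJqoeciZy5mHeqnJib77y5eLt3nJhoi7uZp3rd3rh4rKeph3qpmJqrupmYmYiJiHi7l3d6qXd4eoeHmpiJ7/+oesmHiph4iHioiIiavLh77Ii/d4iIeJh4ioeIiJh3d3vZjfyYiIiaiIiIh3d6h4iJ2Xi7qZiJiriIiIeIeavLqceJu8ypiHjMmYiYiJ3rmYnJqZeKuoh4jJmIiambiXiImZeHeIiHiYiniIh4uXl5vqeJqHiqh5qXmHiHebh4iYr6rf//ypesiKiIh4uaiJl3vcqJqpmqy4i4eZiYepiZh4mYiGd4mrmIuIiIeHqYmYeIiImHeriIiLiJmIiJmJmIl3iIiJ6HeIioqZmpmIiJiamIiHeOl4iIqnqYiImHiYeKqqh4nIeIiIiZm7mJiImHeIiamJq4ipuIyYiLqIiIiIiIeKqHm8uqy5"/>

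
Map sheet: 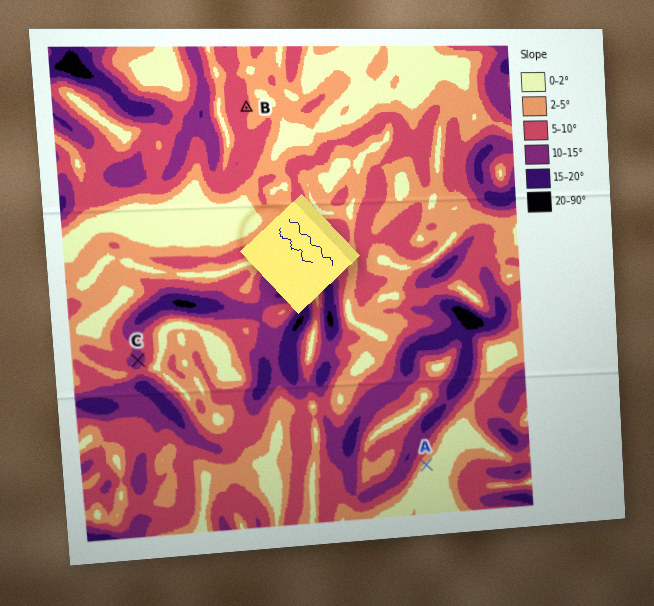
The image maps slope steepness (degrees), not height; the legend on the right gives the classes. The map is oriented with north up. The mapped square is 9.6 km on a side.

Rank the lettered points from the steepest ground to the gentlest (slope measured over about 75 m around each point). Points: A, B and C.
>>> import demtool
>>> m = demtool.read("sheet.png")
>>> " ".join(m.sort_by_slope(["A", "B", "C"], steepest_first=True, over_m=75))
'C B A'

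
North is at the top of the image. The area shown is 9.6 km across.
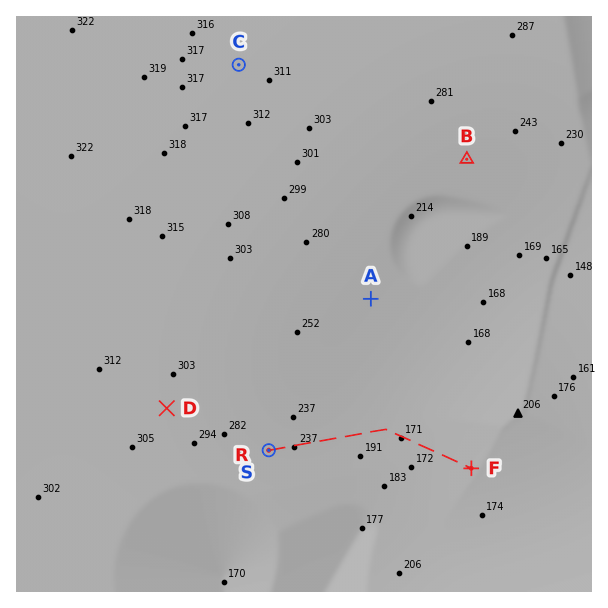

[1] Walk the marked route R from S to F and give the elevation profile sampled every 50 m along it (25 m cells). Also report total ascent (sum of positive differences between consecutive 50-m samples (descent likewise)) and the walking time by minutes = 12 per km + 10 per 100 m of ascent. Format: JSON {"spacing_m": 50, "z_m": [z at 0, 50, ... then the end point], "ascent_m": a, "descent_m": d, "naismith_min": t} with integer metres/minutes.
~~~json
{"spacing_m": 50, "z_m": [257, 255, 252, 250, 248, 246, 243, 241, 239, 236, 234, 232, 229, 227, 224, 222, 220, 217, 215, 213, 210, 208, 206, 203, 201, 199, 197, 195, 193, 191, 189, 187, 185, 184, 182, 181, 179, 178, 177, 176, 175, 174, 173, 172, 172, 171, 171, 171, 170, 170, 170, 170, 170, 170, 170, 170, 170, 171, 171, 171, 172, 172, 173, 174, 175, 176, 176, 178, 179, 180, 181, 182], "ascent_m": 13, "descent_m": 87, "naismith_min": 44}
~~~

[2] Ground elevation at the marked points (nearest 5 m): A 220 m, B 240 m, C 315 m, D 300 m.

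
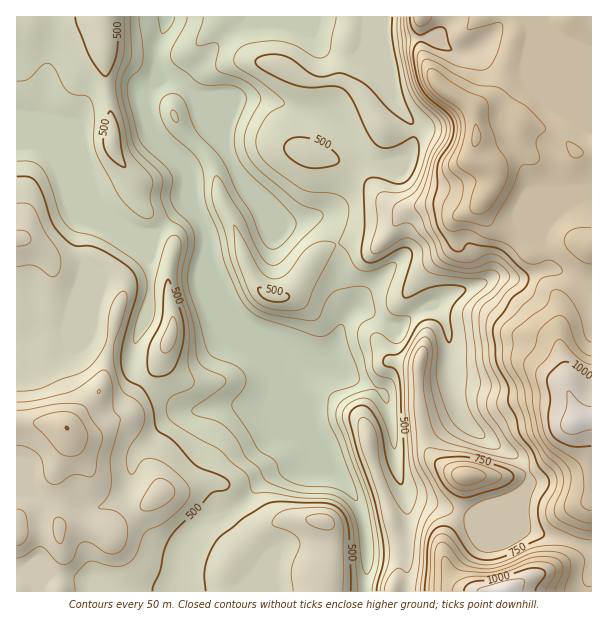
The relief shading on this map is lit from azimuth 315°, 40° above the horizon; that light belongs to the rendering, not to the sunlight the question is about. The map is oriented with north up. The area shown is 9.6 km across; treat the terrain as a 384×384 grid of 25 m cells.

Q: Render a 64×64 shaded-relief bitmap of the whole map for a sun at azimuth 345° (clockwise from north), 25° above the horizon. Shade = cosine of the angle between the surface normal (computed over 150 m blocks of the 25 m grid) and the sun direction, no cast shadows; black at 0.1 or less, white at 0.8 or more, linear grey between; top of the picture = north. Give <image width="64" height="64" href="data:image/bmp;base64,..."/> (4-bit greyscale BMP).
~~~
<image width="64" height="64" href="data:image/bmp;base64,Qk12CAAAAAAAAHYAAAAoAAAAQAAAAEAAAAABAAQAAAAAAAAIAAATCwAAEwsAABAAAAAAAAAAAAAAABEREQAiIiIAMzMzAERERABVVVUAZmZmAHd3dwCIiIgAmZmZAKqqqgC7u7sAzMzMAN3d3QDu7u4A////AId4h2Z3dmZmZ3d3Zmd3d3d3dlV6u4iZiKze/9ljISRnd3eGVmZmZmZnd3d2Z3d3d3d2VXq7mKmYrO///aZCJGdnd2REVUVWZmd3eHdmd3eIiHZVeruZmYic/////KdUVkVmQzRDM0VmZneIh3Znd4iIdlR5mpiZmZre////7Kd3I1VVREQzRWZmd4iYd2Z3iIh2VGiIiJmqmaqr3//+yoc0RWVURWVFVVZ3iJmIZmZ3dmVEZ3d4msyph3eL3tyoZGVmdlVnd2VURGd4mZh2ZVVVVUVnZnib3ah3d3eallMhdmd3Z4iIZUMzRXeJmZh2ZmZmZndmeKvdp3d3d3dkIhGHZ4h4iIh2QzI0Vniaqpmau7qIhmiJq8uXZ3d3d3ZTM4d3h3d3eIdlQzNVZnmrvN7/7al1aJmaqGRFZ3d4modmh3d2ZlVoiYdVRFVlZ6vN7//9uWV4mZh0IQAjVnm7uYd3dlVVVWeJmId3ZmZmiszN3dynVXiIdlMQAAAUeKqph3d2VVVVZomZmYh3eId5mqqqmYZFeIdUREQzM0RnZ4iHd3dkRVZmeJqpiIiZmYiId3d3dUZ4l1RovLu7uoZDVnd2Z2REVVZ4mZiIiZmZmYd3d3dlRniXZpzv/u7bhjIkVmZmZERVVWeJiIiJiIiZmHd3d2VWZ5h5ve//7adUMRI1VVVVVVVEVniYiZmIiIiId3d2VWZXh4mrzd24UzMyIjRVVmZmd2VFaJmZmZiId3d3d2VWh2eHiJq7uWVFVERDM3d3iIiIdlRXiZmZmYh3d3d3dleZeIeHeJmFRFZmZ3ZVqru7qHd3dmZ4iImYh3d3d3d4iqmJh3d3h2VFVmZ4iIfN3dy5ZWiYdmZVZnd3d3d3d4rNypmIh3d3ZndmZ4iImczd3Ll1WKmGVUREVVZnd3d3it7biIiHZ3d4mYd3iHiJqru7updnmXZURVVEVWd3d3eJvclmeIZneImYdmd3d4iIiaq7uXeZdURWd3Zmd3d3eIiZljNodVd4h3ZVV4iIiHd4iau6h4l1RGeZmYh3d3d3d3d1Q2h0RniHVUVoqqmad3eImap1eIZERomqmHd3d3d3dmd3mpQ2eIdmZ4mqqrt3d3d4mXRol1M1eJmHd3d3Zmd2Z5q8x0aIiHeImamaqnd3d3eJdFipdDRnh3d3d2ZVVnd4ms3aZnh3d4iImZmZd3d3d3hzR6uWRGd3d3dmVURFeImZrNyHd3d4iIiZmHd3d3d3eHQ2m6dVZ3d3ZDMzNEV5qpdpzah3eJq6qZmXd3d3Z3d4hSR5mGZ3d3YxAAE0VWiqhUWsuYiJq7u6qph3d3Znd3iXM3iYd3d3ZBAAEkVVVoh2RFiZmqu7uqqqmId3dmZ3eJhTaIh3d3djI0VURVVVZ4h1RFeazdy7upmYh2ZmZnd3mXVoh2Z3d1RYmYZUVVVWiYdTNFebzMy6mZmHZmZlZ3eIhniGRnd2VYq7l1VVVEV5mGQhEBSKupmqqHZmZmZnd3iYiZU1d3ZWiruoZVVlMjeZdSAAABRURomHZVVWZnd3iamJliRndmeJq6mGVWZBA3mGQAAAASI1ZmVERFZ4iImqqHiXM2d2eImru5hmZ2QAJndTIzEAJGZmVVVVZ4maqqmHeJhUZ3eIiJq7uYd3iEACRVVFQgA2d3d2d3d4mau6l3d3moZnZoiHeKu6mIiJhCIzRDMyI1d3eImamIiJmZh3dlaKqHZWiHd3iaqZiImXRFVUMRI1Z3d4mqqYd4iHd3ZlVXmodleId3dmeIiIiIhlVmdkIjRnd3eJmZh3d3d3dlVmeJd2aJh3dlRFZ3iIiId3eZhkIkZ3d3iImId3d3dmZmZnd3d4mHdkRERFZ4iau6mZmZdCNXd3d3eYh3d3d2ZlVVVneIiHdUREREVWiavd26mImXQkZ3d3d5mHd3d3ZmZmVmd4mHdUM0REVVaJqrzLl2Z4dTNVZmZmqph3d3ZVaJiHd3iYdkM0VVVVZ4mYiruXREVmVERWZVWqmHd3dlWJqph2aJhlREVWZmZ3iHd4q7qGVnd1VVZlVZmHd3d2Vomph2Voh2ZWZmZ3d3h3VWaL3cl3eIZmZmZmiHd3d3dmeJh1RYmHd3d3eIiIiHZURXre24Z4dmZ2d4h3d3d3iHZnh2RHiHeIiIiImYiHZVVWeby6h3d2ZmZ4mHd3d3eIhmZ3VGeHd5mZiImZiHdmZ3d3iIiHd3dmeIiHd3d2Z3iHZndmd3d3mqqZmIh3ZmeIh2QiNXdnd3iJiHdmZmZmeIdnd4iHd3eJqpmHdmZmeJmHQAAEh2Z4mYh3d2ZmZmZ3dmZ4qod3d3iIh2VVVmZ4iIYgACaZh4mYd3d3ZmZ2ZmdlVniqhmZVVVVVVVVVZ4iHdRADebuoiId3d3dmZndmZlNFZ4h2VDMiM0RVZ2Z4iHd1Immru6mId3d3d2Zmd2ZlQiRndmZlQyI0VmeJmIiHd3VHq7uqqXd3d3d3ZmZ3dmVCJFdmVWd2VWZ3iJqpiHd3ZWvLu6qYdnd3d3dmZmd2ZkM1Z4dlV4iImZmZmZl3d3dmncupmZl2d3d3d2ZmZ3dmVEZnmYdmeZqruqqZiHZ3d3i8qXVniYZnd3d2ZmZmZ3dkVmeamHZnmaqqmYiId3d3d3d3ZURoh3d3dmZmZmd3d2RGZoqph2Z4iIiHd4iHd3iGMkZ3VEaId3dlZmZmd3d3ZEZmiZmHZmd3d3d3iId3eIYxJXh0NXh3d2Vm"/>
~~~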